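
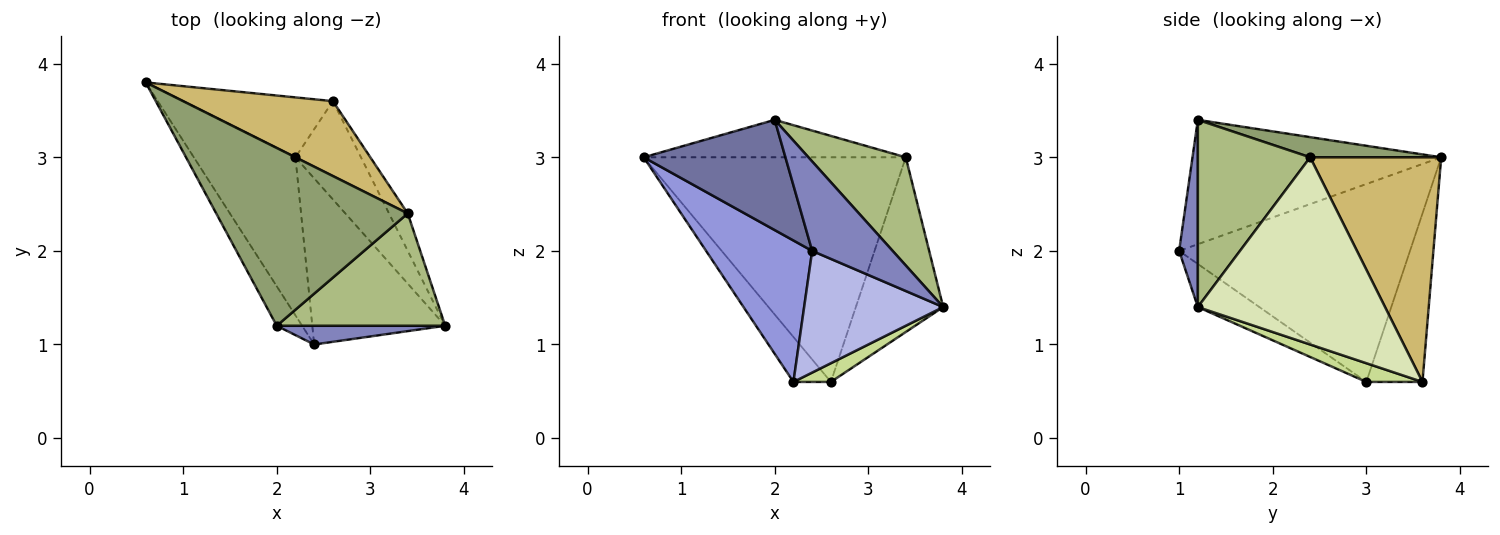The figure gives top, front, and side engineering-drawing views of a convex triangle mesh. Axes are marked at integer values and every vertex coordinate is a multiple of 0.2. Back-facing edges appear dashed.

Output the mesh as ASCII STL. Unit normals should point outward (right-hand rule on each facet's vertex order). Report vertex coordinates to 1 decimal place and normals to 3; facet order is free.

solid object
 facet normal -0.855 -0.488 -0.175
  outer loop
   vertex 2.4 1.0 2.0
   vertex 2.0 1.2 3.4
   vertex 0.6 3.8 3.0
  endloop
 endfacet
 facet normal 0.222 -0.954 0.200
  outer loop
   vertex 2.4 1.0 2.0
   vertex 3.8 1.2 1.4
   vertex 2.0 1.2 3.4
  endloop
 endfacet
 facet normal -0.823 -0.378 -0.423
  outer loop
   vertex 2.2 3.0 0.6
   vertex 2.4 1.0 2.0
   vertex 0.6 3.8 3.0
  endloop
 endfacet
 facet normal -0.253 -0.572 -0.781
  outer loop
   vertex 2.2 3.0 0.6
   vertex 3.8 1.2 1.4
   vertex 2.4 1.0 2.0
  endloop
 endfacet
 facet normal 0.102 0.205 0.973
  outer loop
   vertex 3.4 2.4 3.0
   vertex 0.6 3.8 3.0
   vertex 2.0 1.2 3.4
  endloop
 endfacet
 facet normal 0.625 -0.542 0.562
  outer loop
   vertex 3.4 2.4 3.0
   vertex 2.0 1.2 3.4
   vertex 3.8 1.2 1.4
  endloop
 endfacet
 facet normal 0.270 -0.180 -0.946
  outer loop
   vertex 2.6 3.6 0.6
   vertex 3.8 1.2 1.4
   vertex 2.2 3.0 0.6
  endloop
 endfacet
 facet normal 0.902 0.421 -0.090
  outer loop
   vertex 2.6 3.6 0.6
   vertex 3.4 2.4 3.0
   vertex 3.8 1.2 1.4
  endloop
 endfacet
 facet normal -0.669 0.446 -0.595
  outer loop
   vertex 2.6 3.6 0.6
   vertex 2.2 3.0 0.6
   vertex 0.6 3.8 3.0
  endloop
 endfacet
 facet normal 0.429 0.857 0.286
  outer loop
   vertex 2.6 3.6 0.6
   vertex 0.6 3.8 3.0
   vertex 3.4 2.4 3.0
  endloop
 endfacet
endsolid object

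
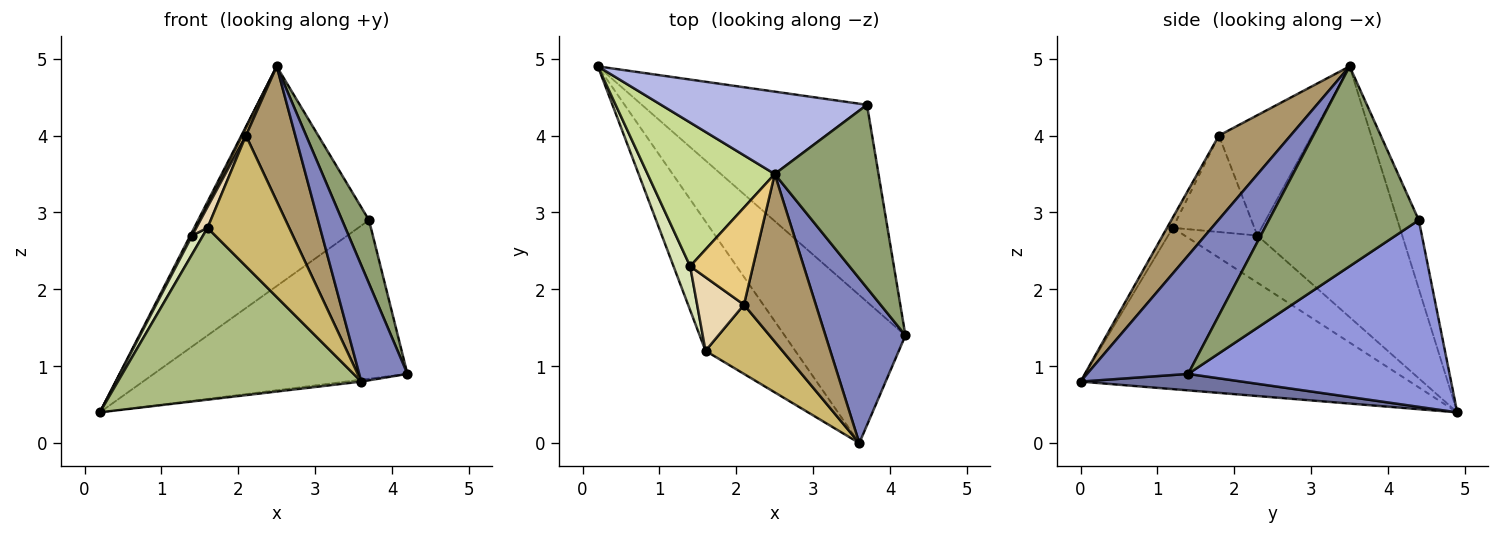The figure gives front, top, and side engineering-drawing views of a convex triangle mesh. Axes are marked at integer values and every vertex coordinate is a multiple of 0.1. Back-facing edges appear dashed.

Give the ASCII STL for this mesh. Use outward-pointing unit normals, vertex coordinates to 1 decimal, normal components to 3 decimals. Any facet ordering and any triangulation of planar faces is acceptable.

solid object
 facet normal 0.135 0.013 -0.991
  outer loop
   vertex 3.6 0.0 0.8
   vertex 0.2 4.9 0.4
   vertex 4.2 1.4 0.9
  endloop
 endfacet
 facet normal 0.771 -0.367 0.520
  outer loop
   vertex 2.5 3.5 4.9
   vertex 3.6 0.0 0.8
   vertex 4.2 1.4 0.9
  endloop
 endfacet
 facet normal 0.543 0.527 -0.654
  outer loop
   vertex 3.7 4.4 2.9
   vertex 4.2 1.4 0.9
   vertex 0.2 4.9 0.4
  endloop
 endfacet
 facet normal -0.116 0.930 0.349
  outer loop
   vertex 3.7 4.4 2.9
   vertex 0.2 4.9 0.4
   vertex 2.5 3.5 4.9
  endloop
 endfacet
 facet normal 0.876 -0.157 0.455
  outer loop
   vertex 3.7 4.4 2.9
   vertex 2.5 3.5 4.9
   vertex 4.2 1.4 0.9
  endloop
 endfacet
 facet normal -0.734 -0.543 -0.408
  outer loop
   vertex 1.6 1.2 2.8
   vertex 0.2 4.9 0.4
   vertex 3.6 0.0 0.8
  endloop
 endfacet
 facet normal -0.892 -0.012 0.452
  outer loop
   vertex 1.4 2.3 2.7
   vertex 2.5 3.5 4.9
   vertex 0.2 4.9 0.4
  endloop
 endfacet
 facet normal -0.934 -0.140 0.329
  outer loop
   vertex 1.4 2.3 2.7
   vertex 0.2 4.9 0.4
   vertex 1.6 1.2 2.8
  endloop
 endfacet
 facet normal 0.673 -0.463 0.576
  outer loop
   vertex 2.1 1.8 4.0
   vertex 3.6 0.0 0.8
   vertex 2.5 3.5 4.9
  endloop
 endfacet
 facet normal -0.062 -0.882 0.467
  outer loop
   vertex 2.1 1.8 4.0
   vertex 1.6 1.2 2.8
   vertex 3.6 0.0 0.8
  endloop
 endfacet
 facet normal -0.886 -0.037 0.463
  outer loop
   vertex 2.1 1.8 4.0
   vertex 2.5 3.5 4.9
   vertex 1.4 2.3 2.7
  endloop
 endfacet
 facet normal -0.893 -0.123 0.433
  outer loop
   vertex 2.1 1.8 4.0
   vertex 1.4 2.3 2.7
   vertex 1.6 1.2 2.8
  endloop
 endfacet
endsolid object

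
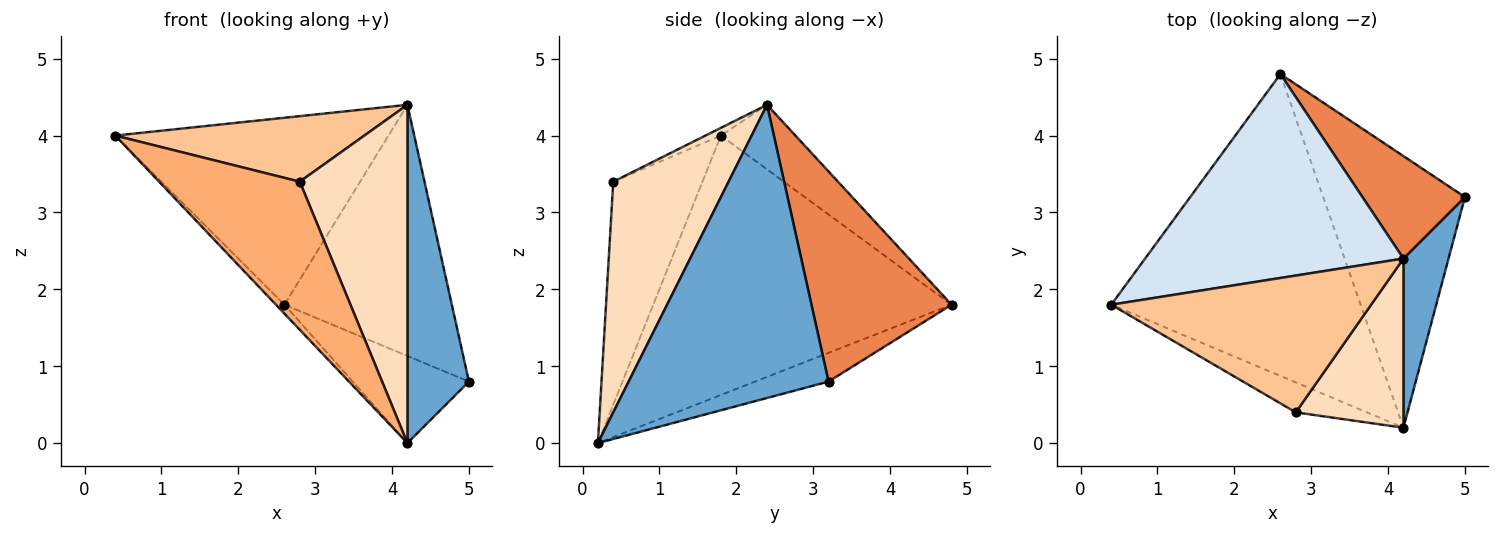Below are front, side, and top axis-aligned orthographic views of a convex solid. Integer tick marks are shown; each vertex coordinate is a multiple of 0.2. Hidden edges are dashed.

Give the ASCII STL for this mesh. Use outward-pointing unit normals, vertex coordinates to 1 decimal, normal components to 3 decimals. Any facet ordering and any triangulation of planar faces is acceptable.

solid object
 facet normal 0.946 -0.291 0.145
  outer loop
   vertex 4.2 2.4 4.4
   vertex 4.2 0.2 0.0
   vertex 5.0 3.2 0.8
  endloop
 endfacet
 facet normal -0.721 0.020 -0.693
  outer loop
   vertex 2.6 4.8 1.8
   vertex 4.2 0.2 0.0
   vertex 0.4 1.8 4.0
  endloop
 endfacet
 facet normal -0.190 0.300 -0.935
  outer loop
   vertex 2.6 4.8 1.8
   vertex 5.0 3.2 0.8
   vertex 4.2 0.2 0.0
  endloop
 endfacet
 facet normal -0.181 0.665 0.725
  outer loop
   vertex 2.6 4.8 1.8
   vertex 0.4 1.8 4.0
   vertex 4.2 2.4 4.4
  endloop
 endfacet
 facet normal 0.612 0.732 0.299
  outer loop
   vertex 2.6 4.8 1.8
   vertex 4.2 2.4 4.4
   vertex 5.0 3.2 0.8
  endloop
 endfacet
 facet normal -0.528 -0.833 -0.168
  outer loop
   vertex 2.8 0.4 3.4
   vertex 0.4 1.8 4.0
   vertex 4.2 0.2 0.0
  endloop
 endfacet
 facet normal -0.027 -0.432 0.901
  outer loop
   vertex 2.8 0.4 3.4
   vertex 4.2 2.4 4.4
   vertex 0.4 1.8 4.0
  endloop
 endfacet
 facet normal 0.692 -0.646 0.323
  outer loop
   vertex 2.8 0.4 3.4
   vertex 4.2 0.2 0.0
   vertex 4.2 2.4 4.4
  endloop
 endfacet
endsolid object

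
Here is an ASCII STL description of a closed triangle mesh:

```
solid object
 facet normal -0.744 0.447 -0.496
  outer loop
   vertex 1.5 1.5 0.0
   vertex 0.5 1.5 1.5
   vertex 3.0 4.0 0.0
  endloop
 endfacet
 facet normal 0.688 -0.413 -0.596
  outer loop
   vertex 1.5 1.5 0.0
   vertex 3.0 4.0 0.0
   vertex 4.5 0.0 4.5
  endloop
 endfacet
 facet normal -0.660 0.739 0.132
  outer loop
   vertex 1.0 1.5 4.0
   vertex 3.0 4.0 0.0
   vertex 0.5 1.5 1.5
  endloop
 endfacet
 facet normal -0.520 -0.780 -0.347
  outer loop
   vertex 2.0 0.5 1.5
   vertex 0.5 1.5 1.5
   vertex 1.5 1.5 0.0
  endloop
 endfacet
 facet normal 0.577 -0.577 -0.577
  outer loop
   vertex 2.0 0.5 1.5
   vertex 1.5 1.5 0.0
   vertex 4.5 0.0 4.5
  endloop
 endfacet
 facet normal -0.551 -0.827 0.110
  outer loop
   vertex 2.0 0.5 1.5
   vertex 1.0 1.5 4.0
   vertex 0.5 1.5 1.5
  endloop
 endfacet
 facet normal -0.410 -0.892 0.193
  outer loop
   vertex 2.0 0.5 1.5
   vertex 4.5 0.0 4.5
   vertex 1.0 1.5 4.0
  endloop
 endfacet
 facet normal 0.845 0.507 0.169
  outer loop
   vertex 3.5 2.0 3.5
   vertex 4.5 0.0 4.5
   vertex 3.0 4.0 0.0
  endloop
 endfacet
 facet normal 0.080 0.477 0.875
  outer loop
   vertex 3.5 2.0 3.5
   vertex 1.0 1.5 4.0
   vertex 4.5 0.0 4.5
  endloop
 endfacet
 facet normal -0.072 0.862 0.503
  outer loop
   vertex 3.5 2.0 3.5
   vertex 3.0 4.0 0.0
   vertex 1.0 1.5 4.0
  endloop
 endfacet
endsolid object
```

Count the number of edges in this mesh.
15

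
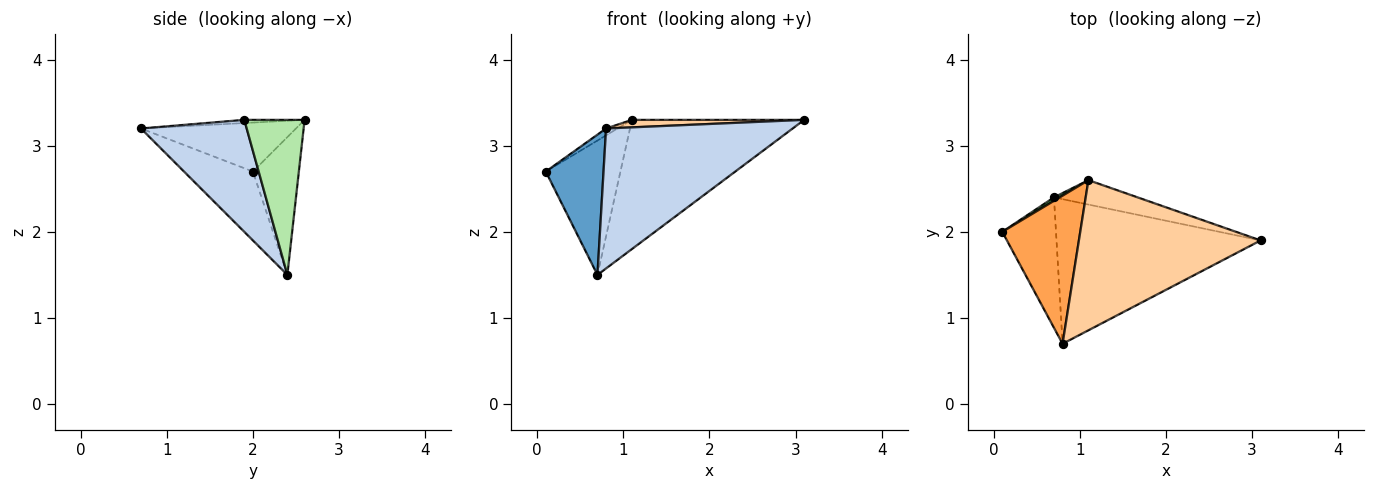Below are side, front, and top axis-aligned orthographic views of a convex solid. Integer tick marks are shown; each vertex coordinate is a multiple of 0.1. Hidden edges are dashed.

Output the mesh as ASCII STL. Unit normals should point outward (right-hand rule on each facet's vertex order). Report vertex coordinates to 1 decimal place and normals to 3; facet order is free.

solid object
 facet normal -0.658 -0.552 -0.513
  outer loop
   vertex 0.7 2.4 1.5
   vertex 0.8 0.7 3.2
   vertex 0.1 2.0 2.7
  endloop
 endfacet
 facet normal 0.367 -0.647 -0.669
  outer loop
   vertex 0.7 2.4 1.5
   vertex 3.1 1.9 3.3
   vertex 0.8 0.7 3.2
  endloop
 endfacet
 facet normal -0.531 0.039 0.846
  outer loop
   vertex 1.1 2.6 3.3
   vertex 0.1 2.0 2.7
   vertex 0.8 0.7 3.2
  endloop
 endfacet
 facet normal -0.017 -0.050 0.999
  outer loop
   vertex 1.1 2.6 3.3
   vertex 0.8 0.7 3.2
   vertex 3.1 1.9 3.3
  endloop
 endfacet
 facet normal -0.524 0.851 0.022
  outer loop
   vertex 1.1 2.6 3.3
   vertex 0.7 2.4 1.5
   vertex 0.1 2.0 2.7
  endloop
 endfacet
 facet normal 0.325 0.929 -0.176
  outer loop
   vertex 1.1 2.6 3.3
   vertex 3.1 1.9 3.3
   vertex 0.7 2.4 1.5
  endloop
 endfacet
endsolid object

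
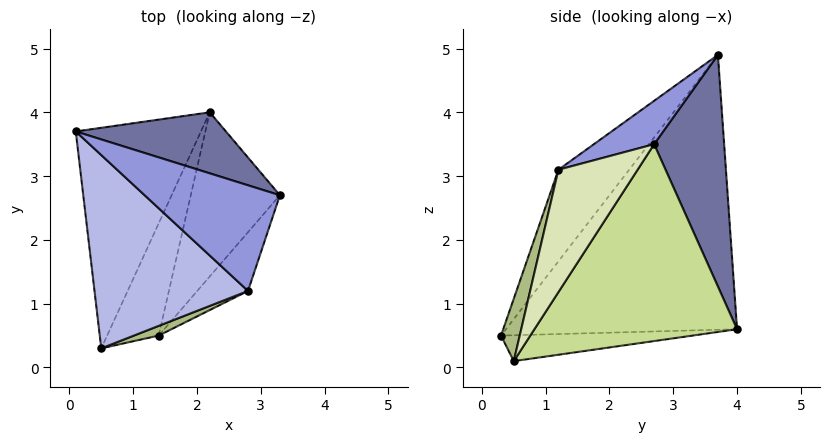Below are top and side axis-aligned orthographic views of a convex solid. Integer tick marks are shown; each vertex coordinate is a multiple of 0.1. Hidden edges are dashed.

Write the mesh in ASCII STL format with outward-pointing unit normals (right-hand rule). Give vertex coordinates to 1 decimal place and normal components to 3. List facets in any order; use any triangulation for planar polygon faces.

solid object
 facet normal 0.387 0.887 0.251
  outer loop
   vertex 2.2 4.0 0.6
   vertex 0.1 3.7 4.9
   vertex 3.3 2.7 3.5
  endloop
 endfacet
 facet normal -0.836 0.395 -0.381
  outer loop
   vertex 2.2 4.0 0.6
   vertex 0.5 0.3 0.5
   vertex 0.1 3.7 4.9
  endloop
 endfacet
 facet normal 0.288 -0.335 0.897
  outer loop
   vertex 2.8 1.2 3.1
   vertex 3.3 2.7 3.5
   vertex 0.1 3.7 4.9
  endloop
 endfacet
 facet normal -0.333 -0.761 0.558
  outer loop
   vertex 2.8 1.2 3.1
   vertex 0.1 3.7 4.9
   vertex 0.5 0.3 0.5
  endloop
 endfacet
 facet normal -0.437 0.224 -0.871
  outer loop
   vertex 1.4 0.5 0.1
   vertex 0.5 0.3 0.5
   vertex 2.2 4.0 0.6
  endloop
 endfacet
 facet normal 0.259 -0.960 0.103
  outer loop
   vertex 1.4 0.5 0.1
   vertex 2.8 1.2 3.1
   vertex 0.5 0.3 0.5
  endloop
 endfacet
 facet normal 0.901 -0.148 -0.408
  outer loop
   vertex 1.4 0.5 0.1
   vertex 2.2 4.0 0.6
   vertex 3.3 2.7 3.5
  endloop
 endfacet
 facet normal 0.905 -0.202 -0.375
  outer loop
   vertex 1.4 0.5 0.1
   vertex 3.3 2.7 3.5
   vertex 2.8 1.2 3.1
  endloop
 endfacet
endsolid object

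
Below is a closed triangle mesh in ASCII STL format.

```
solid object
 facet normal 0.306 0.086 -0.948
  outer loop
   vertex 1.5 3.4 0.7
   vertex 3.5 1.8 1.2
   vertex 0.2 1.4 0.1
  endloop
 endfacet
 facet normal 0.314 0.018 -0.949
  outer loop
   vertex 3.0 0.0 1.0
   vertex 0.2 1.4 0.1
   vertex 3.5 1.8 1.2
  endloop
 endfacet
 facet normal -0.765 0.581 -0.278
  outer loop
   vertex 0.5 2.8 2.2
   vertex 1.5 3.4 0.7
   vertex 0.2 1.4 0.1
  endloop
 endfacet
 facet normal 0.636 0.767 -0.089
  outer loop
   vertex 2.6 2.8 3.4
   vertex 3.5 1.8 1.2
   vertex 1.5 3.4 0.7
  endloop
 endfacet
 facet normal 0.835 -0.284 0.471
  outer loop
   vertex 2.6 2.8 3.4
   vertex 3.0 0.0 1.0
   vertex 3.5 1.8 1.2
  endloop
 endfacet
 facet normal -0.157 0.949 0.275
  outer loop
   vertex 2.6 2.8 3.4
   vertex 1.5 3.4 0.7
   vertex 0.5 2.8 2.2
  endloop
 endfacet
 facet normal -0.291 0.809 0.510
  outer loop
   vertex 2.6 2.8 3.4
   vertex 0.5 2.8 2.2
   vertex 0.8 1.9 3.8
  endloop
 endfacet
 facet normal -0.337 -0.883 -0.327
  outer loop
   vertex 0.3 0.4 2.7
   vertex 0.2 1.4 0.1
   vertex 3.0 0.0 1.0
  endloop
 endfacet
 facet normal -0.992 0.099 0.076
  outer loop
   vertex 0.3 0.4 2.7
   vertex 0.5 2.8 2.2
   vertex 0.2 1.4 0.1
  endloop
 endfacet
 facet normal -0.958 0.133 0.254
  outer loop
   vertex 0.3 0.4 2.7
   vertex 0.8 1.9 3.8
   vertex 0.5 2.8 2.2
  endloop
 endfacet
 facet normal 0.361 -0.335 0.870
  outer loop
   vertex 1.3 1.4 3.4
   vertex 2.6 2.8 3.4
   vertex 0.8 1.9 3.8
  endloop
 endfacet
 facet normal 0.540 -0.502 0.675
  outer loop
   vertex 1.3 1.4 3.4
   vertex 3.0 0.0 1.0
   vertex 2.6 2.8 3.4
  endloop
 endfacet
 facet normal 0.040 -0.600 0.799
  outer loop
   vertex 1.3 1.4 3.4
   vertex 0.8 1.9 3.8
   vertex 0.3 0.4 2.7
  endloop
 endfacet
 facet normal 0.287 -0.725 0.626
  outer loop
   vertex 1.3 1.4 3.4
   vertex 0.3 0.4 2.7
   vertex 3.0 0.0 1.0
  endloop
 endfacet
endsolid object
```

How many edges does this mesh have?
21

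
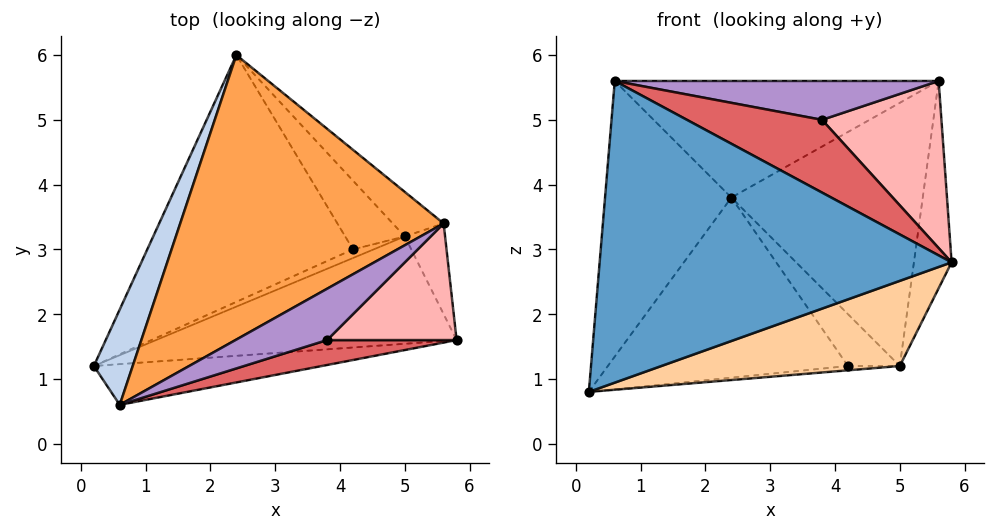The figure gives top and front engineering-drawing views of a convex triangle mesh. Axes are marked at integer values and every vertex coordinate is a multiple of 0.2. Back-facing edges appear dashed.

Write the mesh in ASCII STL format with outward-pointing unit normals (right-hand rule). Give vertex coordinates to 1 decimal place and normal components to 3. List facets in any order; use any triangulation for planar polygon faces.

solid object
 facet normal 0.118 -0.984 -0.133
  outer loop
   vertex 0.6 0.6 5.6
   vertex 0.2 1.2 0.8
   vertex 5.8 1.6 2.8
  endloop
 endfacet
 facet normal -0.929 0.350 0.121
  outer loop
   vertex 0.6 0.6 5.6
   vertex 2.4 6.0 3.8
   vertex 0.2 1.2 0.8
  endloop
 endfacet
 facet normal -0.208 0.371 0.905
  outer loop
   vertex 5.6 3.4 5.6
   vertex 2.4 6.0 3.8
   vertex 0.6 0.6 5.6
  endloop
 endfacet
 facet normal 0.308 -0.591 -0.745
  outer loop
   vertex 5.0 3.2 1.2
   vertex 5.8 1.6 2.8
   vertex 0.2 1.2 0.8
  endloop
 endfacet
 facet normal 0.935 0.325 -0.142
  outer loop
   vertex 5.0 3.2 1.2
   vertex 5.6 3.4 5.6
   vertex 5.8 1.6 2.8
  endloop
 endfacet
 facet normal 0.667 0.735 -0.124
  outer loop
   vertex 5.0 3.2 1.2
   vertex 2.4 6.0 3.8
   vertex 5.6 3.4 5.6
  endloop
 endfacet
 facet normal 0.336 -0.891 0.305
  outer loop
   vertex 3.8 1.6 5.0
   vertex 0.6 0.6 5.6
   vertex 5.8 1.6 2.8
  endloop
 endfacet
 facet normal 0.533 -0.694 0.484
  outer loop
   vertex 3.8 1.6 5.0
   vertex 5.8 1.6 2.8
   vertex 5.6 3.4 5.6
  endloop
 endfacet
 facet normal 0.320 -0.572 0.755
  outer loop
   vertex 3.8 1.6 5.0
   vertex 5.6 3.4 5.6
   vertex 0.6 0.6 5.6
  endloop
 endfacet
 facet normal -0.181 0.580 -0.794
  outer loop
   vertex 4.2 3.0 1.2
   vertex 0.2 1.2 0.8
   vertex 2.4 6.0 3.8
  endloop
 endfacet
 facet normal -0.111 0.444 -0.889
  outer loop
   vertex 4.2 3.0 1.2
   vertex 5.0 3.2 1.2
   vertex 0.2 1.2 0.8
  endloop
 endfacet
 facet normal -0.149 0.595 -0.790
  outer loop
   vertex 4.2 3.0 1.2
   vertex 2.4 6.0 3.8
   vertex 5.0 3.2 1.2
  endloop
 endfacet
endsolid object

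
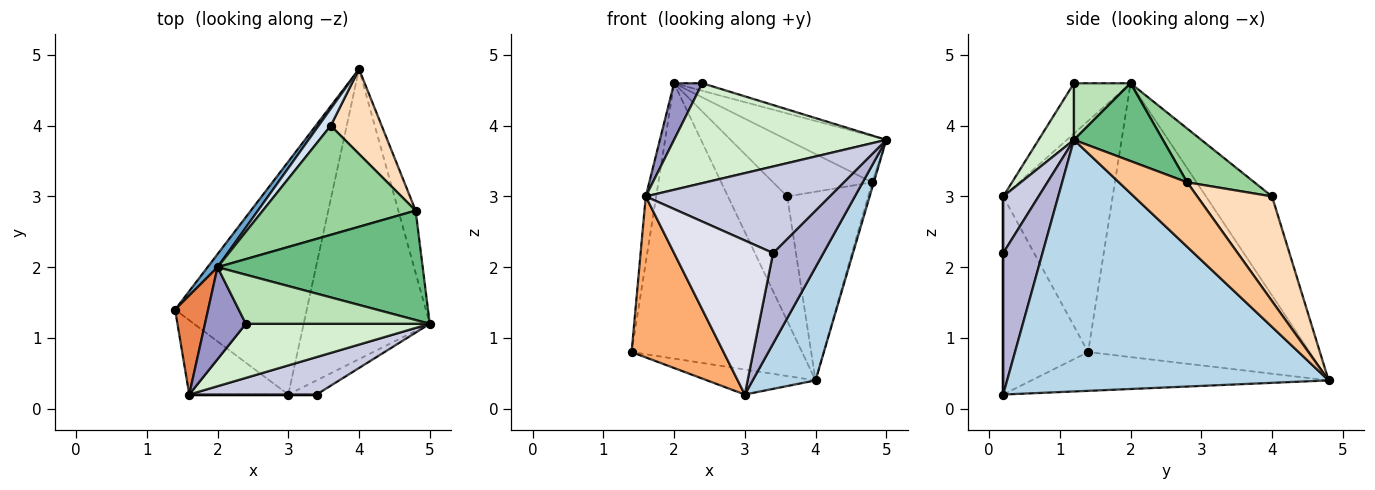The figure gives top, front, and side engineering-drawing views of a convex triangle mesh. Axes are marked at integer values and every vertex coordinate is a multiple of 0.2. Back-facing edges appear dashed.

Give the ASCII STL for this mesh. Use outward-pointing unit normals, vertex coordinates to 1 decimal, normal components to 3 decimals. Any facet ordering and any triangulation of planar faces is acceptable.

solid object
 facet normal -0.792 0.609 0.029
  outer loop
   vertex 2.0 2.0 4.6
   vertex 4.0 4.8 0.4
   vertex 1.4 1.4 0.8
  endloop
 endfacet
 facet normal -0.281 0.103 -0.954
  outer loop
   vertex 3.0 0.2 0.2
   vertex 1.4 1.4 0.8
   vertex 4.0 4.8 0.4
  endloop
 endfacet
 facet normal 0.881 -0.172 -0.441
  outer loop
   vertex 3.0 0.2 0.2
   vertex 4.0 4.8 0.4
   vertex 5.0 1.2 3.8
  endloop
 endfacet
 facet normal -0.741 0.665 0.091
  outer loop
   vertex 3.6 4.0 3.0
   vertex 4.0 4.8 0.4
   vertex 2.0 2.0 4.6
  endloop
 endfacet
 facet normal -0.986 0.094 0.141
  outer loop
   vertex 1.6 0.2 3.0
   vertex 2.0 2.0 4.6
   vertex 1.4 1.4 0.8
  endloop
 endfacet
 facet normal -0.642 -0.696 -0.321
  outer loop
   vertex 1.6 0.2 3.0
   vertex 1.4 1.4 0.8
   vertex 3.0 0.2 0.2
  endloop
 endfacet
 facet normal 0.966 0.024 -0.259
  outer loop
   vertex 4.8 2.8 3.2
   vertex 5.0 1.2 3.8
   vertex 4.0 4.8 0.4
  endloop
 endfacet
 facet normal 0.645 0.697 0.314
  outer loop
   vertex 4.8 2.8 3.2
   vertex 4.0 4.8 0.4
   vertex 3.6 4.0 3.0
  endloop
 endfacet
 facet normal 0.330 0.367 0.870
  outer loop
   vertex 4.8 2.8 3.2
   vertex 2.0 2.0 4.6
   vertex 5.0 1.2 3.8
  endloop
 endfacet
 facet normal 0.298 0.439 0.847
  outer loop
   vertex 4.8 2.8 3.2
   vertex 3.6 4.0 3.0
   vertex 2.0 2.0 4.6
  endloop
 endfacet
 facet normal 0.291 0.145 0.946
  outer loop
   vertex 2.4 1.2 4.6
   vertex 5.0 1.2 3.8
   vertex 2.0 2.0 4.6
  endloop
 endfacet
 facet normal 0.145 -0.870 0.471
  outer loop
   vertex 2.4 1.2 4.6
   vertex 1.6 0.2 3.0
   vertex 5.0 1.2 3.8
  endloop
 endfacet
 facet normal -0.724 -0.362 0.588
  outer loop
   vertex 2.4 1.2 4.6
   vertex 2.0 2.0 4.6
   vertex 1.6 0.2 3.0
  endloop
 endfacet
 facet normal 0.611 -0.782 -0.122
  outer loop
   vertex 3.4 0.2 2.2
   vertex 3.0 0.2 0.2
   vertex 5.0 1.2 3.8
  endloop
 endfacet
 facet normal 0.174 -0.904 0.391
  outer loop
   vertex 3.4 0.2 2.2
   vertex 5.0 1.2 3.8
   vertex 1.6 0.2 3.0
  endloop
 endfacet
 facet normal 0.000 -1.000 0.000
  outer loop
   vertex 3.4 0.2 2.2
   vertex 1.6 0.2 3.0
   vertex 3.0 0.2 0.2
  endloop
 endfacet
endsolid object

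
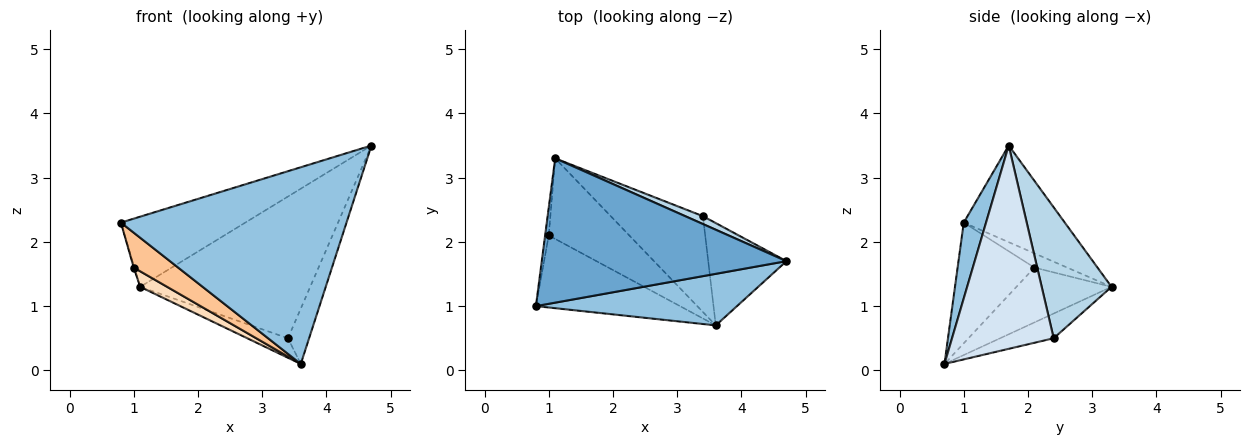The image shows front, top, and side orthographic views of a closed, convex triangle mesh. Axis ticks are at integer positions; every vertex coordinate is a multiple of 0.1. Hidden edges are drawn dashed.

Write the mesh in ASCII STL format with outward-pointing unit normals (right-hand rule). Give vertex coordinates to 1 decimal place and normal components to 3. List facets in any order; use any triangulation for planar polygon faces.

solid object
 facet normal -0.335 0.412 0.847
  outer loop
   vertex 1.1 3.3 1.3
   vertex 0.8 1.0 2.3
   vertex 4.7 1.7 3.5
  endloop
 endfacet
 facet normal 0.095 -0.963 0.252
  outer loop
   vertex 3.6 0.7 0.1
   vertex 4.7 1.7 3.5
   vertex 0.8 1.0 2.3
  endloop
 endfacet
 facet normal 0.379 0.924 0.051
  outer loop
   vertex 3.4 2.4 0.5
   vertex 1.1 3.3 1.3
   vertex 4.7 1.7 3.5
  endloop
 endfacet
 facet normal 0.916 0.191 -0.353
  outer loop
   vertex 3.4 2.4 0.5
   vertex 4.7 1.7 3.5
   vertex 3.6 0.7 0.1
  endloop
 endfacet
 facet normal -0.254 0.193 -0.948
  outer loop
   vertex 3.4 2.4 0.5
   vertex 3.6 0.7 0.1
   vertex 1.1 3.3 1.3
  endloop
 endfacet
 facet normal -0.969 0.019 -0.247
  outer loop
   vertex 1.0 2.1 1.6
   vertex 0.8 1.0 2.3
   vertex 1.1 3.3 1.3
  endloop
 endfacet
 facet normal -0.602 -0.348 -0.719
  outer loop
   vertex 1.0 2.1 1.6
   vertex 3.6 0.7 0.1
   vertex 0.8 1.0 2.3
  endloop
 endfacet
 facet normal -0.556 -0.158 -0.816
  outer loop
   vertex 1.0 2.1 1.6
   vertex 1.1 3.3 1.3
   vertex 3.6 0.7 0.1
  endloop
 endfacet
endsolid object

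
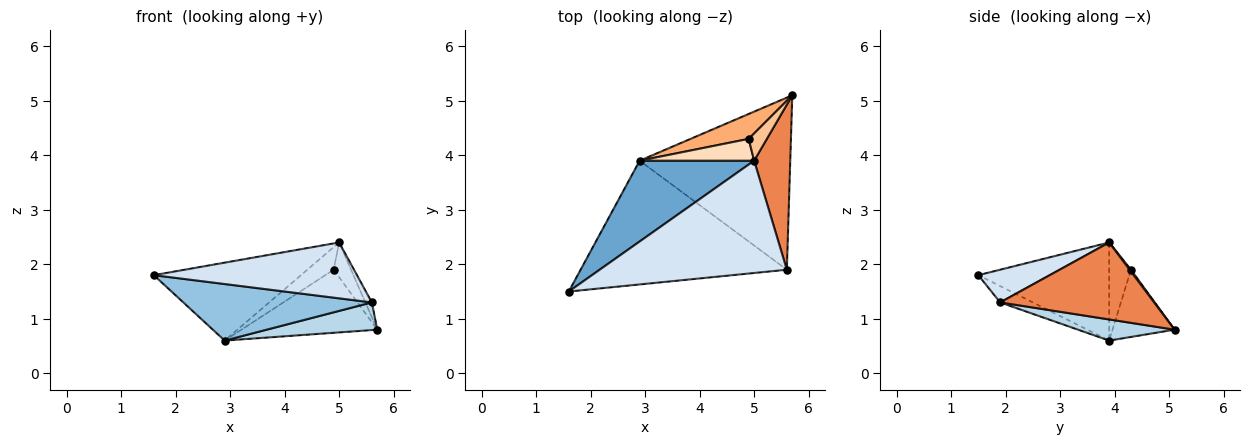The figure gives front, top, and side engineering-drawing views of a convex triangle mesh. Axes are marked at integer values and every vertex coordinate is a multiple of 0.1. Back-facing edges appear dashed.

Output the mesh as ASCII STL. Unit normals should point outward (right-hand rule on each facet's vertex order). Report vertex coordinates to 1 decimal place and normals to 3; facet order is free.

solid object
 facet normal -0.525 0.591 0.613
  outer loop
   vertex 5.0 3.9 2.4
   vertex 2.9 3.9 0.6
   vertex 1.6 1.5 1.8
  endloop
 endfacet
 facet normal -0.072 -0.415 -0.907
  outer loop
   vertex 5.6 1.9 1.3
   vertex 1.6 1.5 1.8
   vertex 2.9 3.9 0.6
  endloop
 endfacet
 facet normal 0.137 -0.157 -0.978
  outer loop
   vertex 5.6 1.9 1.3
   vertex 2.9 3.9 0.6
   vertex 5.7 5.1 0.8
  endloop
 endfacet
 facet normal 0.155 -0.440 0.885
  outer loop
   vertex 5.6 1.9 1.3
   vertex 5.0 3.9 2.4
   vertex 1.6 1.5 1.8
  endloop
 endfacet
 facet normal 0.905 0.038 0.424
  outer loop
   vertex 5.6 1.9 1.3
   vertex 5.7 5.1 0.8
   vertex 5.0 3.9 2.4
  endloop
 endfacet
 facet normal -0.391 0.856 0.338
  outer loop
   vertex 4.9 4.3 1.9
   vertex 5.7 5.1 0.8
   vertex 2.9 3.9 0.6
  endloop
 endfacet
 facet normal 0.062 0.785 0.616
  outer loop
   vertex 4.9 4.3 1.9
   vertex 5.0 3.9 2.4
   vertex 5.7 5.1 0.8
  endloop
 endfacet
 facet normal -0.512 0.618 0.597
  outer loop
   vertex 4.9 4.3 1.9
   vertex 2.9 3.9 0.6
   vertex 5.0 3.9 2.4
  endloop
 endfacet
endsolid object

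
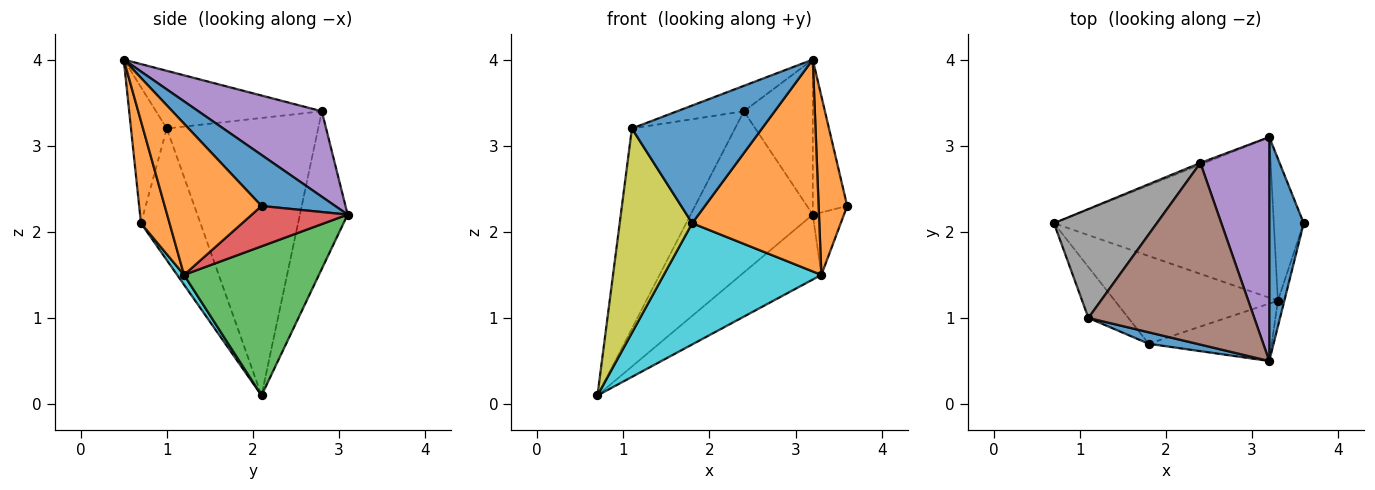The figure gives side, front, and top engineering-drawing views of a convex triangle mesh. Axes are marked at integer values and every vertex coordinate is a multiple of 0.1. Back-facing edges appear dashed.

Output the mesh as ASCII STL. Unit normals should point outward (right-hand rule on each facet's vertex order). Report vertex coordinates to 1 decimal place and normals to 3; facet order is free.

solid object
 facet normal 0.773 0.361 0.522
  outer loop
   vertex 3.2 3.1 2.2
   vertex 3.2 0.5 4.0
   vertex 3.6 2.1 2.3
  endloop
 endfacet
 facet normal 0.958 -0.283 -0.041
  outer loop
   vertex 3.3 1.2 1.5
   vertex 3.6 2.1 2.3
   vertex 3.2 0.5 4.0
  endloop
 endfacet
 facet normal 0.532 0.317 -0.785
  outer loop
   vertex 3.3 1.2 1.5
   vertex 0.7 2.1 0.1
   vertex 3.2 3.1 2.2
  endloop
 endfacet
 facet normal 0.777 0.253 -0.576
  outer loop
   vertex 3.3 1.2 1.5
   vertex 3.2 3.1 2.2
   vertex 3.6 2.1 2.3
  endloop
 endfacet
 facet normal 0.714 0.399 0.576
  outer loop
   vertex 2.4 2.8 3.4
   vertex 3.2 0.5 4.0
   vertex 3.2 3.1 2.2
  endloop
 endfacet
 facet normal -0.326 0.131 0.936
  outer loop
   vertex 2.4 2.8 3.4
   vertex 1.1 1.0 3.2
   vertex 3.2 0.5 4.0
  endloop
 endfacet
 facet normal -0.364 0.931 -0.010
  outer loop
   vertex 2.4 2.8 3.4
   vertex 3.2 3.1 2.2
   vertex 0.7 2.1 0.1
  endloop
 endfacet
 facet normal -0.790 0.538 0.293
  outer loop
   vertex 2.4 2.8 3.4
   vertex 0.7 2.1 0.1
   vertex 1.1 1.0 3.2
  endloop
 endfacet
 facet normal -0.623 -0.759 -0.189
  outer loop
   vertex 1.8 0.7 2.1
   vertex 1.1 1.0 3.2
   vertex 0.7 2.1 0.1
  endloop
 endfacet
 facet normal 0.035 -0.809 -0.586
  outer loop
   vertex 1.8 0.7 2.1
   vertex 0.7 2.1 0.1
   vertex 3.3 1.2 1.5
  endloop
 endfacet
 facet normal -0.264 -0.960 0.094
  outer loop
   vertex 1.8 0.7 2.1
   vertex 3.2 0.5 4.0
   vertex 1.1 1.0 3.2
  endloop
 endfacet
 facet normal 0.212 -0.943 -0.256
  outer loop
   vertex 1.8 0.7 2.1
   vertex 3.3 1.2 1.5
   vertex 3.2 0.5 4.0
  endloop
 endfacet
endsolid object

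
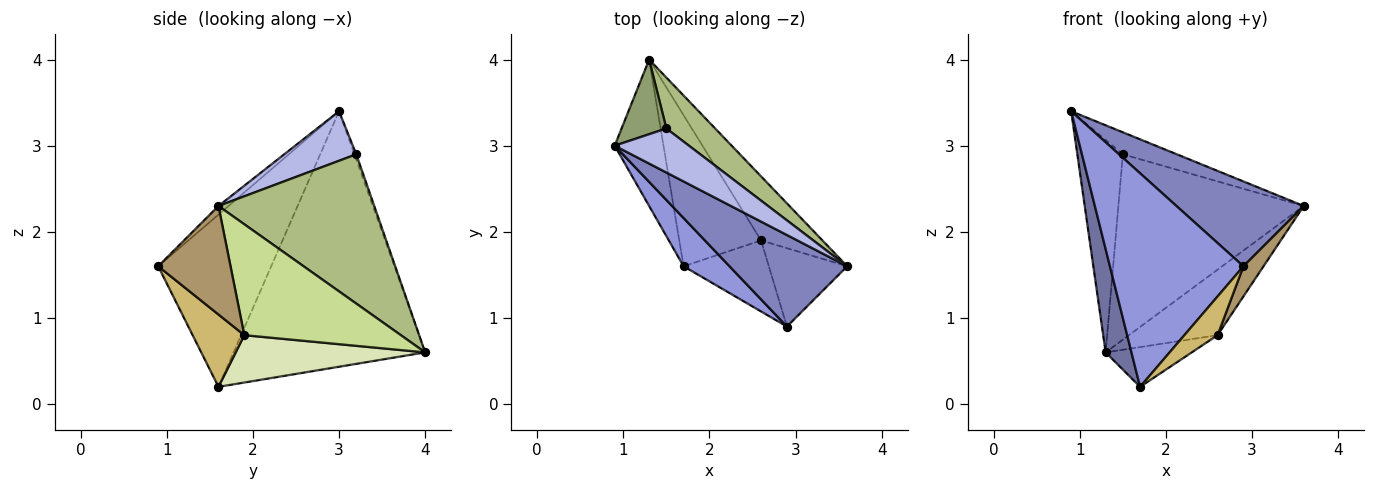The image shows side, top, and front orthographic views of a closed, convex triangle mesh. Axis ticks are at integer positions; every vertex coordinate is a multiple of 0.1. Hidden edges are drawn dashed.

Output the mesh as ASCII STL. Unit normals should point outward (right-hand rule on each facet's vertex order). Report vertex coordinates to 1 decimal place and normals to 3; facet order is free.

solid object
 facet normal -0.974 -0.131 -0.186
  outer loop
   vertex 1.7 1.6 0.2
   vertex 0.9 3.0 3.4
   vertex 1.3 4.0 0.6
  endloop
 endfacet
 facet normal -0.054 -0.679 0.732
  outer loop
   vertex 2.9 0.9 1.6
   vertex 3.6 1.6 2.3
   vertex 0.9 3.0 3.4
  endloop
 endfacet
 facet normal -0.637 -0.752 0.170
  outer loop
   vertex 2.9 0.9 1.6
   vertex 0.9 3.0 3.4
   vertex 1.7 1.6 0.2
  endloop
 endfacet
 facet normal 0.512 0.384 0.768
  outer loop
   vertex 1.5 3.2 2.9
   vertex 0.9 3.0 3.4
   vertex 3.6 1.6 2.3
  endloop
 endfacet
 facet normal -0.038 0.943 0.331
  outer loop
   vertex 1.5 3.2 2.9
   vertex 1.3 4.0 0.6
   vertex 0.9 3.0 3.4
  endloop
 endfacet
 facet normal 0.630 0.749 0.206
  outer loop
   vertex 1.5 3.2 2.9
   vertex 3.6 1.6 2.3
   vertex 1.3 4.0 0.6
  endloop
 endfacet
 facet normal 0.784 0.444 -0.434
  outer loop
   vertex 2.6 1.9 0.8
   vertex 1.3 4.0 0.6
   vertex 3.6 1.6 2.3
  endloop
 endfacet
 facet normal 0.489 0.222 -0.844
  outer loop
   vertex 2.6 1.9 0.8
   vertex 1.7 1.6 0.2
   vertex 1.3 4.0 0.6
  endloop
 endfacet
 facet normal 0.791 -0.220 -0.571
  outer loop
   vertex 2.6 1.9 0.8
   vertex 3.6 1.6 2.3
   vertex 2.9 0.9 1.6
  endloop
 endfacet
 facet normal 0.597 -0.384 -0.704
  outer loop
   vertex 2.6 1.9 0.8
   vertex 2.9 0.9 1.6
   vertex 1.7 1.6 0.2
  endloop
 endfacet
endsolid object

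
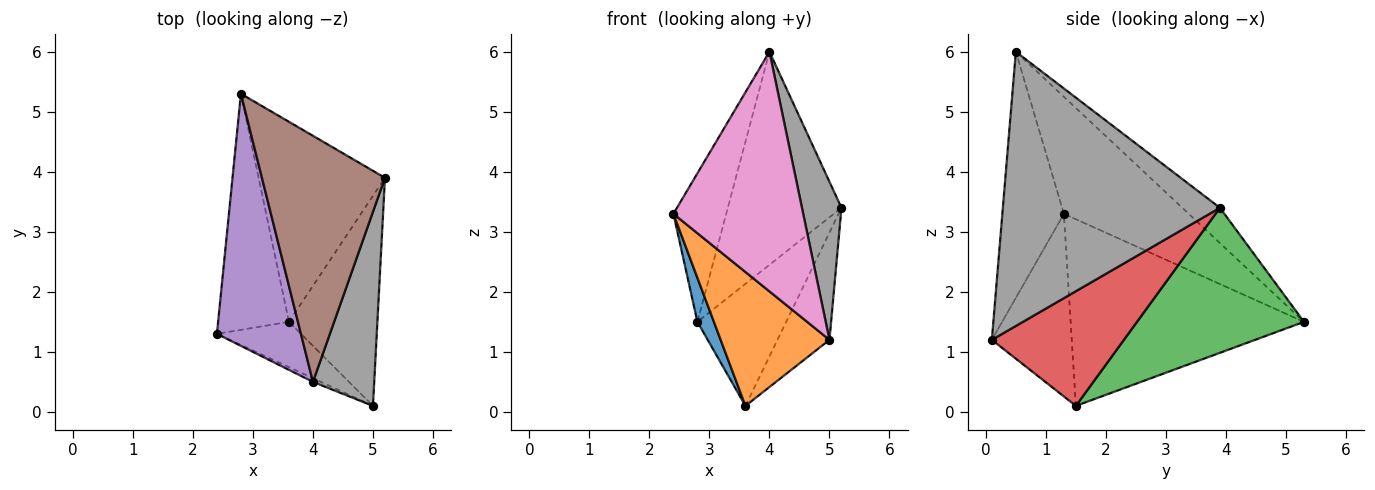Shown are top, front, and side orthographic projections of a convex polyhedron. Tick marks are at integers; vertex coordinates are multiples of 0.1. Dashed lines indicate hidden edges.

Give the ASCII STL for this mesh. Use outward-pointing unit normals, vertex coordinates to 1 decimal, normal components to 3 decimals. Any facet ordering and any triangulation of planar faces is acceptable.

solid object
 facet normal -0.933 -0.066 -0.354
  outer loop
   vertex 3.6 1.5 0.1
   vertex 2.4 1.3 3.3
   vertex 2.8 5.3 1.5
  endloop
 endfacet
 facet normal -0.571 -0.778 -0.263
  outer loop
   vertex 3.6 1.5 0.1
   vertex 5.0 0.1 1.2
   vertex 2.4 1.3 3.3
  endloop
 endfacet
 facet normal 0.700 0.372 -0.610
  outer loop
   vertex 3.6 1.5 0.1
   vertex 2.8 5.3 1.5
   vertex 5.2 3.9 3.4
  endloop
 endfacet
 facet normal 0.756 0.298 -0.583
  outer loop
   vertex 3.6 1.5 0.1
   vertex 5.2 3.9 3.4
   vertex 5.0 0.1 1.2
  endloop
 endfacet
 facet normal -0.768 0.325 0.552
  outer loop
   vertex 4.0 0.5 6.0
   vertex 2.8 5.3 1.5
   vertex 2.4 1.3 3.3
  endloop
 endfacet
 facet normal -0.212 0.640 0.739
  outer loop
   vertex 4.0 0.5 6.0
   vertex 5.2 3.9 3.4
   vertex 2.8 5.3 1.5
  endloop
 endfacet
 facet normal -0.428 -0.904 -0.014
  outer loop
   vertex 4.0 0.5 6.0
   vertex 2.4 1.3 3.3
   vertex 5.0 0.1 1.2
  endloop
 endfacet
 facet normal 0.961 -0.175 0.215
  outer loop
   vertex 4.0 0.5 6.0
   vertex 5.0 0.1 1.2
   vertex 5.2 3.9 3.4
  endloop
 endfacet
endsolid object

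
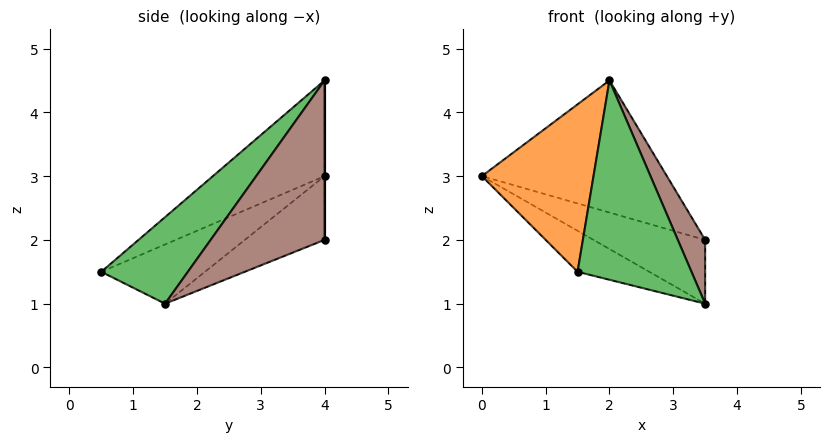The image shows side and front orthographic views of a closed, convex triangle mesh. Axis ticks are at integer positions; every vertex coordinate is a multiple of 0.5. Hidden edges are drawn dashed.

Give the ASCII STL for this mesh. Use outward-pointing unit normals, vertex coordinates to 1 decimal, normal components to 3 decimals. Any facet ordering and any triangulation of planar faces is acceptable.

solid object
 facet normal -0.347 0.240 -0.907
  outer loop
   vertex 1.5 0.5 1.5
   vertex 0.0 4.0 3.0
   vertex 3.5 1.5 1.0
  endloop
 endfacet
 facet normal -0.514 -0.514 0.686
  outer loop
   vertex 2.0 4.0 4.5
   vertex 0.0 4.0 3.0
   vertex 1.5 0.5 1.5
  endloop
 endfacet
 facet normal 0.466 -0.613 0.638
  outer loop
   vertex 2.0 4.0 4.5
   vertex 1.5 0.5 1.5
   vertex 3.5 1.5 1.0
  endloop
 endfacet
 facet normal -0.256 0.359 -0.897
  outer loop
   vertex 3.5 4.0 2.0
   vertex 3.5 1.5 1.0
   vertex 0.0 4.0 3.0
  endloop
 endfacet
 facet normal 0.000 1.000 0.000
  outer loop
   vertex 3.5 4.0 2.0
   vertex 0.0 4.0 3.0
   vertex 2.0 4.0 4.5
  endloop
 endfacet
 facet normal 0.840 -0.202 0.504
  outer loop
   vertex 3.5 4.0 2.0
   vertex 2.0 4.0 4.5
   vertex 3.5 1.5 1.0
  endloop
 endfacet
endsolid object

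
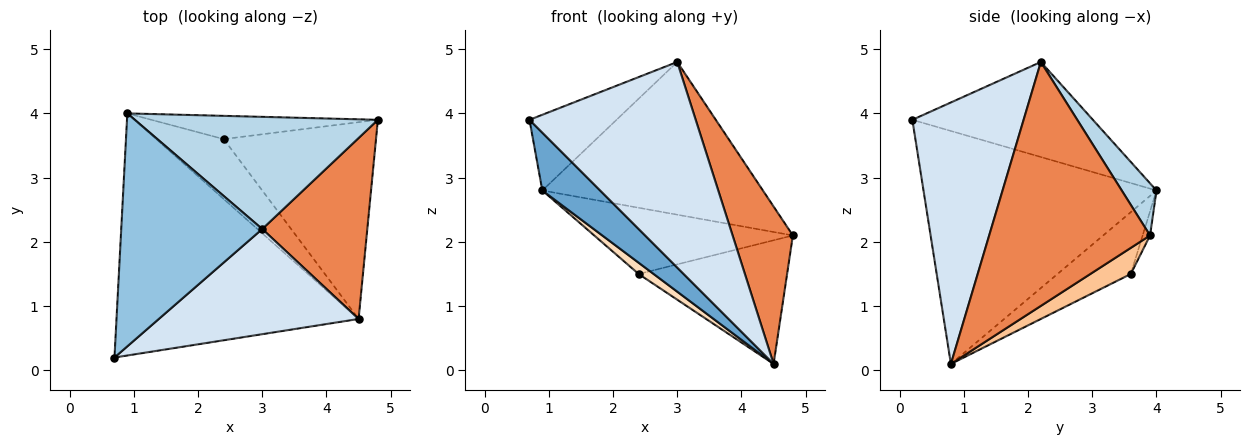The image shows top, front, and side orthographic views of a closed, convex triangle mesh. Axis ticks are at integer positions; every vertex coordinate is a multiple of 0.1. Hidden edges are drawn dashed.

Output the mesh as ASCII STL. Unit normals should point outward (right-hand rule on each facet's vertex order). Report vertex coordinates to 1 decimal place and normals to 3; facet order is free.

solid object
 facet normal -0.683 -0.170 -0.710
  outer loop
   vertex 4.5 0.8 0.1
   vertex 0.7 0.2 3.9
   vertex 0.9 4.0 2.8
  endloop
 endfacet
 facet normal -0.540 0.260 0.801
  outer loop
   vertex 3.0 2.2 4.8
   vertex 0.9 4.0 2.8
   vertex 0.7 0.2 3.9
  endloop
 endfacet
 facet normal 0.126 0.799 0.587
  outer loop
   vertex 3.0 2.2 4.8
   vertex 4.8 3.9 2.1
   vertex 0.9 4.0 2.8
  endloop
 endfacet
 facet normal 0.512 -0.765 0.391
  outer loop
   vertex 3.0 2.2 4.8
   vertex 0.7 0.2 3.9
   vertex 4.5 0.8 0.1
  endloop
 endfacet
 facet normal 0.868 -0.325 0.374
  outer loop
   vertex 3.0 2.2 4.8
   vertex 4.5 0.8 0.1
   vertex 4.8 3.9 2.1
  endloop
 endfacet
 facet normal -0.035 0.943 -0.331
  outer loop
   vertex 2.4 3.6 1.5
   vertex 0.9 4.0 2.8
   vertex 4.8 3.9 2.1
  endloop
 endfacet
 facet normal 0.144 0.527 -0.838
  outer loop
   vertex 2.4 3.6 1.5
   vertex 4.8 3.9 2.1
   vertex 4.5 0.8 0.1
  endloop
 endfacet
 facet normal -0.669 -0.137 -0.730
  outer loop
   vertex 2.4 3.6 1.5
   vertex 4.5 0.8 0.1
   vertex 0.9 4.0 2.8
  endloop
 endfacet
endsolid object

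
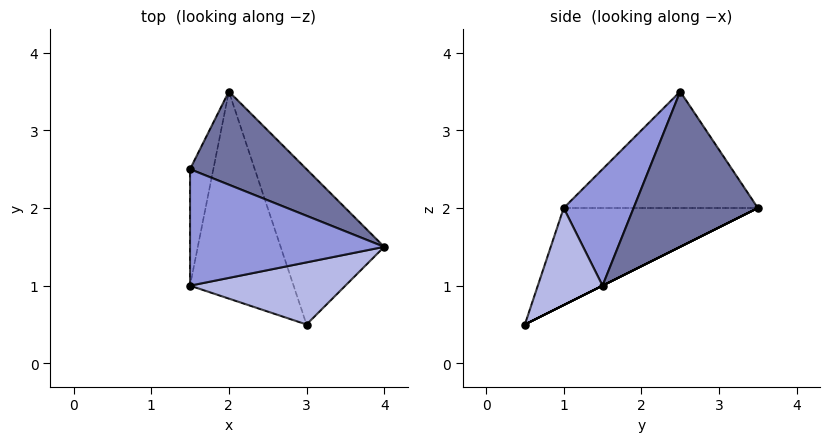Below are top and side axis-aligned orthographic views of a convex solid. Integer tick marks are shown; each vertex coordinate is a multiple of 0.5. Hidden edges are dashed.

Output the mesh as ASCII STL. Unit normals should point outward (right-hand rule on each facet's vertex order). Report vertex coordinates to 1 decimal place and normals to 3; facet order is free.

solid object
 facet normal 0.716 0.447 0.537
  outer loop
   vertex 2.0 3.5 2.0
   vertex 1.5 2.5 3.5
   vertex 4.0 1.5 1.0
  endloop
 endfacet
 facet normal 0.000 0.447 -0.894
  outer loop
   vertex 2.0 3.5 2.0
   vertex 4.0 1.5 1.0
   vertex 3.0 0.5 0.5
  endloop
 endfacet
 facet normal 0.391 -0.651 0.651
  outer loop
   vertex 1.5 1.0 2.0
   vertex 4.0 1.5 1.0
   vertex 1.5 2.5 3.5
  endloop
 endfacet
 facet normal 0.383 -0.690 0.614
  outer loop
   vertex 1.5 1.0 2.0
   vertex 3.0 0.5 0.5
   vertex 4.0 1.5 1.0
  endloop
 endfacet
 facet normal -0.962 0.192 -0.192
  outer loop
   vertex 1.5 1.0 2.0
   vertex 1.5 2.5 3.5
   vertex 2.0 3.5 2.0
  endloop
 endfacet
 facet normal -0.678 0.136 -0.723
  outer loop
   vertex 1.5 1.0 2.0
   vertex 2.0 3.5 2.0
   vertex 3.0 0.5 0.5
  endloop
 endfacet
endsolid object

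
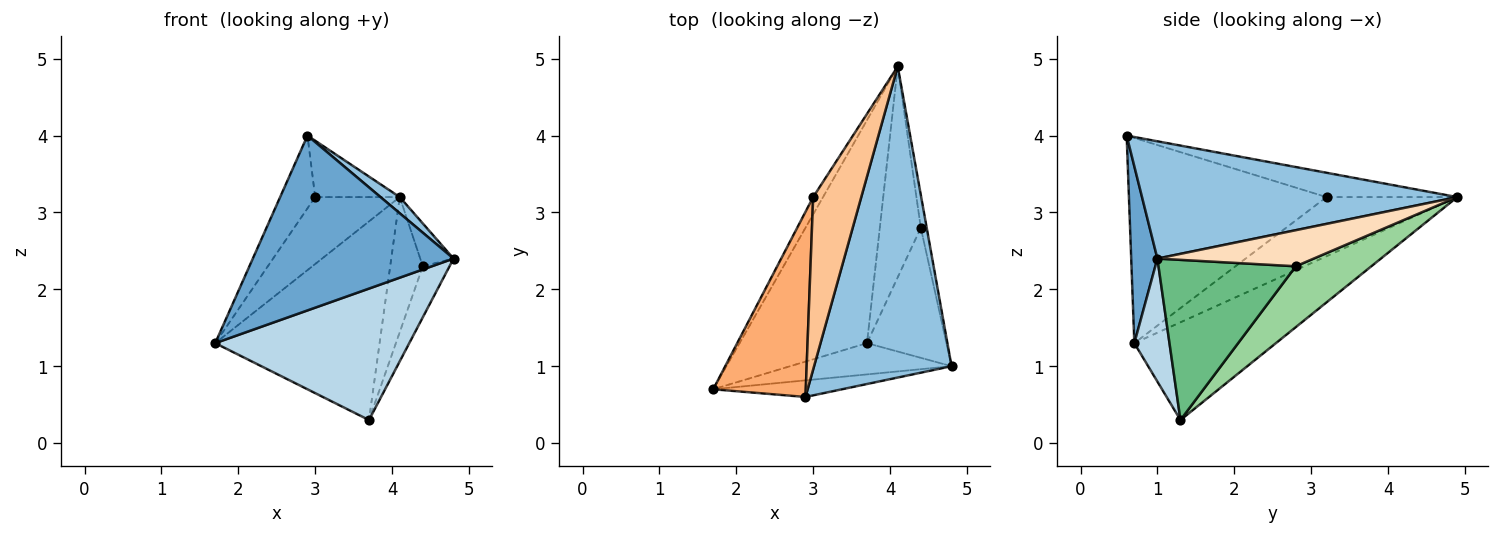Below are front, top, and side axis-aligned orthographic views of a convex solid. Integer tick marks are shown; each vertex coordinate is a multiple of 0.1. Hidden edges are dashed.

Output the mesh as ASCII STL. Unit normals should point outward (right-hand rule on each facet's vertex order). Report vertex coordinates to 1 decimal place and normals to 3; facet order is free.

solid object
 facet normal 0.129 -0.987 -0.094
  outer loop
   vertex 2.9 0.6 4.0
   vertex 1.7 0.7 1.3
   vertex 4.8 1.0 2.4
  endloop
 endfacet
 facet normal 0.648 -0.040 0.760
  outer loop
   vertex 2.9 0.6 4.0
   vertex 4.8 1.0 2.4
   vertex 4.1 4.9 3.2
  endloop
 endfacet
 facet normal 0.174 -0.958 -0.228
  outer loop
   vertex 3.7 1.3 0.3
   vertex 4.8 1.0 2.4
   vertex 1.7 0.7 1.3
  endloop
 endfacet
 facet normal -0.497 0.577 -0.648
  outer loop
   vertex 3.7 1.3 0.3
   vertex 1.7 0.7 1.3
   vertex 4.1 4.9 3.2
  endloop
 endfacet
 facet normal -0.831 0.538 -0.139
  outer loop
   vertex 3.0 3.2 3.2
   vertex 4.1 4.9 3.2
   vertex 1.7 0.7 1.3
  endloop
 endfacet
 facet normal -0.900 0.159 0.406
  outer loop
   vertex 3.0 3.2 3.2
   vertex 1.7 0.7 1.3
   vertex 2.9 0.6 4.0
  endloop
 endfacet
 facet normal -0.433 0.280 0.857
  outer loop
   vertex 3.0 3.2 3.2
   vertex 2.9 0.6 4.0
   vertex 4.1 4.9 3.2
  endloop
 endfacet
 facet normal 0.966 0.206 -0.158
  outer loop
   vertex 4.4 2.8 2.3
   vertex 4.1 4.9 3.2
   vertex 4.8 1.0 2.4
  endloop
 endfacet
 facet normal 0.883 0.172 -0.438
  outer loop
   vertex 4.4 2.8 2.3
   vertex 4.8 1.0 2.4
   vertex 3.7 1.3 0.3
  endloop
 endfacet
 facet normal 0.781 0.337 -0.526
  outer loop
   vertex 4.4 2.8 2.3
   vertex 3.7 1.3 0.3
   vertex 4.1 4.9 3.2
  endloop
 endfacet
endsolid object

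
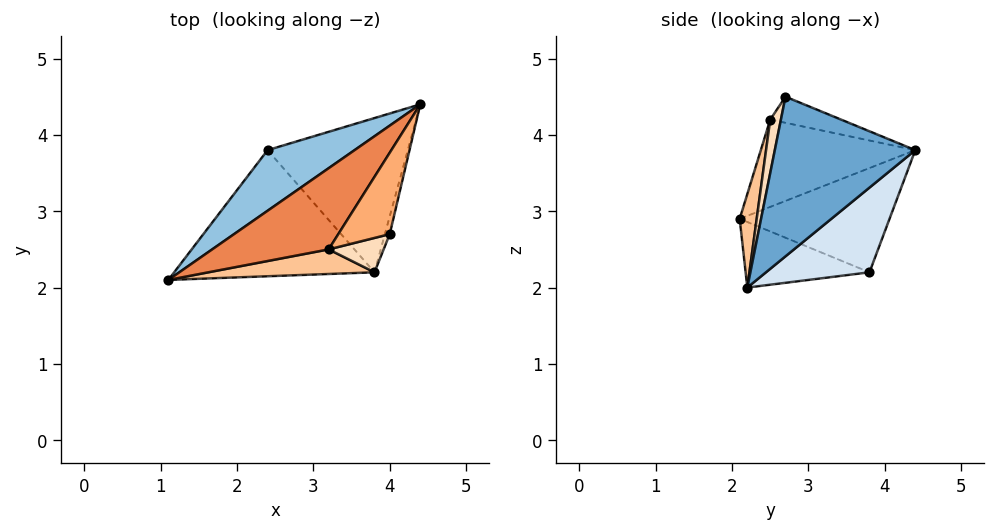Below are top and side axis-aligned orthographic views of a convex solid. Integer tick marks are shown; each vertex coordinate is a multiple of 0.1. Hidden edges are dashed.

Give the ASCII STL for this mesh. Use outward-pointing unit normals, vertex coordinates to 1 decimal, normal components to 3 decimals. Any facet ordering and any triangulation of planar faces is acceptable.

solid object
 facet normal 0.970 -0.240 -0.030
  outer loop
   vertex 4.0 2.7 4.5
   vertex 3.8 2.2 2.0
   vertex 4.4 4.4 3.8
  endloop
 endfacet
 facet normal -0.585 0.648 0.488
  outer loop
   vertex 2.4 3.8 2.2
   vertex 1.1 2.1 2.9
   vertex 4.4 4.4 3.8
  endloop
 endfacet
 facet normal -0.308 -0.152 -0.939
  outer loop
   vertex 2.4 3.8 2.2
   vertex 3.8 2.2 2.0
   vertex 1.1 2.1 2.9
  endloop
 endfacet
 facet normal 0.451 0.488 -0.747
  outer loop
   vertex 2.4 3.8 2.2
   vertex 4.4 4.4 3.8
   vertex 3.8 2.2 2.0
  endloop
 endfacet
 facet normal -0.526 0.480 0.702
  outer loop
   vertex 3.2 2.5 4.2
   vertex 4.4 4.4 3.8
   vertex 1.1 2.1 2.9
  endloop
 endfacet
 facet normal -0.409 0.428 0.806
  outer loop
   vertex 3.2 2.5 4.2
   vertex 4.0 2.7 4.5
   vertex 4.4 4.4 3.8
  endloop
 endfacet
 facet normal 0.089 -0.983 0.158
  outer loop
   vertex 3.2 2.5 4.2
   vertex 1.1 2.1 2.9
   vertex 3.8 2.2 2.0
  endloop
 endfacet
 facet normal 0.175 -0.968 0.180
  outer loop
   vertex 3.2 2.5 4.2
   vertex 3.8 2.2 2.0
   vertex 4.0 2.7 4.5
  endloop
 endfacet
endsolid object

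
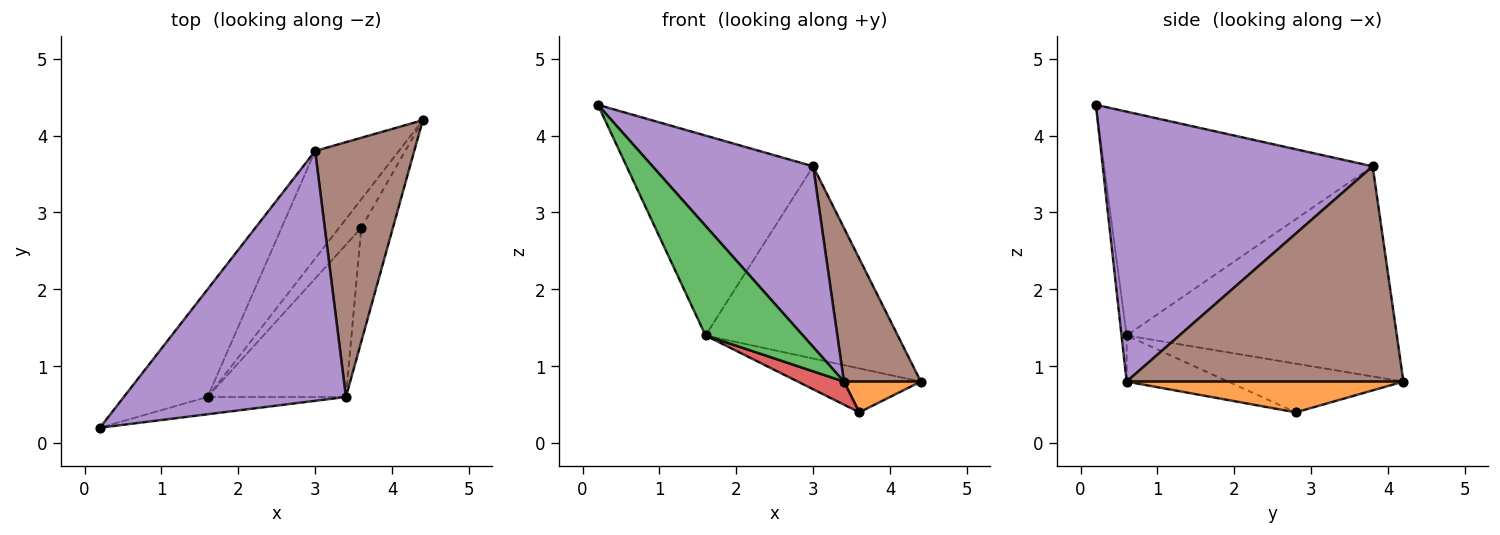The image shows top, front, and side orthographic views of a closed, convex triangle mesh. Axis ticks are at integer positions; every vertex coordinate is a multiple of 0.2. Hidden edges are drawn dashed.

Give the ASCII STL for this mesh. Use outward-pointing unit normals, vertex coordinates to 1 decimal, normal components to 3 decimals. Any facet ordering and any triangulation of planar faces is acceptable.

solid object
 facet normal -0.767 0.538 -0.350
  outer loop
   vertex 1.6 0.6 1.4
   vertex 4.4 4.2 0.8
   vertex 3.6 2.8 0.4
  endloop
 endfacet
 facet normal 0.685 -0.190 -0.704
  outer loop
   vertex 3.4 0.6 0.8
   vertex 3.6 2.8 0.4
   vertex 4.4 4.2 0.8
  endloop
 endfacet
 facet normal -0.052 -0.986 -0.156
  outer loop
   vertex 3.4 0.6 0.8
   vertex 0.2 0.2 4.4
   vertex 1.6 0.6 1.4
  endloop
 endfacet
 facet normal -0.313 -0.142 -0.939
  outer loop
   vertex 3.4 0.6 0.8
   vertex 1.6 0.6 1.4
   vertex 3.6 2.8 0.4
  endloop
 endfacet
 facet normal 0.702 -0.417 0.577
  outer loop
   vertex 3.0 3.8 3.6
   vertex 0.2 0.2 4.4
   vertex 3.4 0.6 0.8
  endloop
 endfacet
 facet normal 0.881 -0.245 0.405
  outer loop
   vertex 3.0 3.8 3.6
   vertex 3.4 0.6 0.8
   vertex 4.4 4.2 0.8
  endloop
 endfacet
 facet normal -0.785 0.545 -0.294
  outer loop
   vertex 3.0 3.8 3.6
   vertex 1.6 0.6 1.4
   vertex 0.2 0.2 4.4
  endloop
 endfacet
 facet normal -0.775 0.551 -0.309
  outer loop
   vertex 3.0 3.8 3.6
   vertex 4.4 4.2 0.8
   vertex 1.6 0.6 1.4
  endloop
 endfacet
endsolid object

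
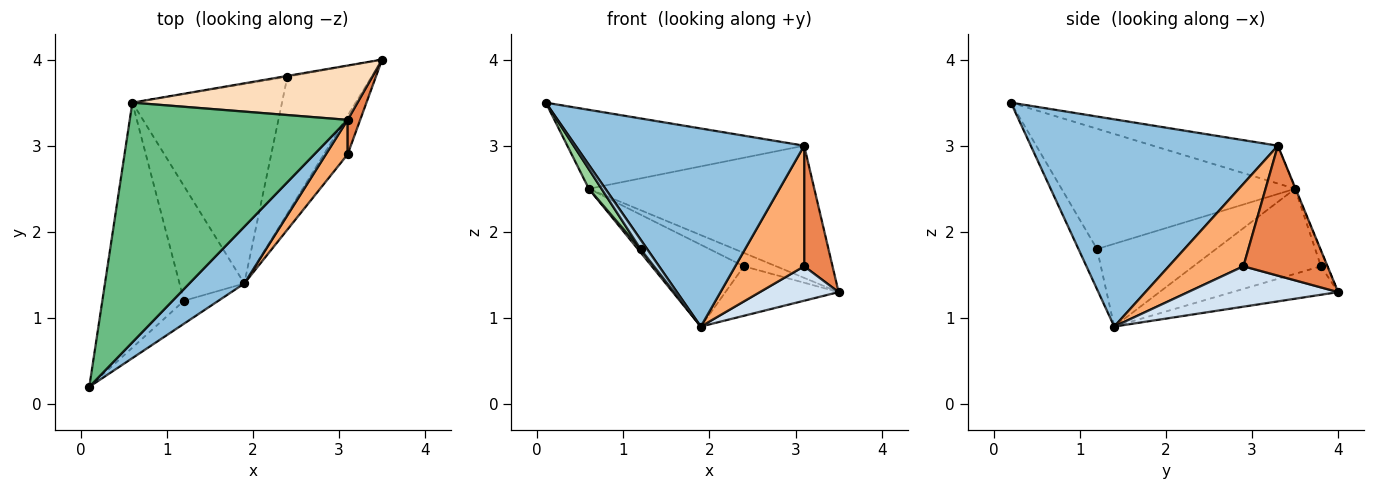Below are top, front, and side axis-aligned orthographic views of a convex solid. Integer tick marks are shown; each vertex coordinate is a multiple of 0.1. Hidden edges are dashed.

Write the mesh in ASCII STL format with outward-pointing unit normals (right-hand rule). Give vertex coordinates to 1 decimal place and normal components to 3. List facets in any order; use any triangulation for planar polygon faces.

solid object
 facet normal -0.303 0.325 -0.896
  outer loop
   vertex 2.4 3.8 1.6
   vertex 3.5 4.0 1.3
   vertex 1.9 1.4 0.9
  endloop
 endfacet
 facet normal 0.721 -0.666 0.191
  outer loop
   vertex 3.1 3.3 3.0
   vertex 0.1 0.2 3.5
   vertex 1.9 1.4 0.9
  endloop
 endfacet
 facet normal -0.733 -0.262 -0.628
  outer loop
   vertex 1.2 1.2 1.8
   vertex 1.9 1.4 0.9
   vertex 0.1 0.2 3.5
  endloop
 endfacet
 facet normal 0.785 -0.412 -0.463
  outer loop
   vertex 3.1 2.9 1.6
   vertex 1.9 1.4 0.9
   vertex 3.5 4.0 1.3
  endloop
 endfacet
 facet normal 0.944 -0.318 0.091
  outer loop
   vertex 3.1 2.9 1.6
   vertex 3.5 4.0 1.3
   vertex 3.1 3.3 3.0
  endloop
 endfacet
 facet normal 0.721 -0.666 0.190
  outer loop
   vertex 3.1 2.9 1.6
   vertex 3.1 3.3 3.0
   vertex 1.9 1.4 0.9
  endloop
 endfacet
 facet normal -0.196 0.978 -0.065
  outer loop
   vertex 0.6 3.5 2.5
   vertex 3.5 4.0 1.3
   vertex 2.4 3.8 1.6
  endloop
 endfacet
 facet normal -0.002 0.925 0.380
  outer loop
   vertex 0.6 3.5 2.5
   vertex 3.1 3.3 3.0
   vertex 3.5 4.0 1.3
  endloop
 endfacet
 facet normal -0.163 0.309 0.937
  outer loop
   vertex 0.6 3.5 2.5
   vertex 0.1 0.2 3.5
   vertex 3.1 3.3 3.0
  endloop
 endfacet
 facet normal -0.826 -0.045 -0.561
  outer loop
   vertex 0.6 3.5 2.5
   vertex 1.2 1.2 1.8
   vertex 0.1 0.2 3.5
  endloop
 endfacet
 facet normal -0.465 0.336 -0.819
  outer loop
   vertex 0.6 3.5 2.5
   vertex 2.4 3.8 1.6
   vertex 1.9 1.4 0.9
  endloop
 endfacet
 facet normal -0.787 -0.018 -0.616
  outer loop
   vertex 0.6 3.5 2.5
   vertex 1.9 1.4 0.9
   vertex 1.2 1.2 1.8
  endloop
 endfacet
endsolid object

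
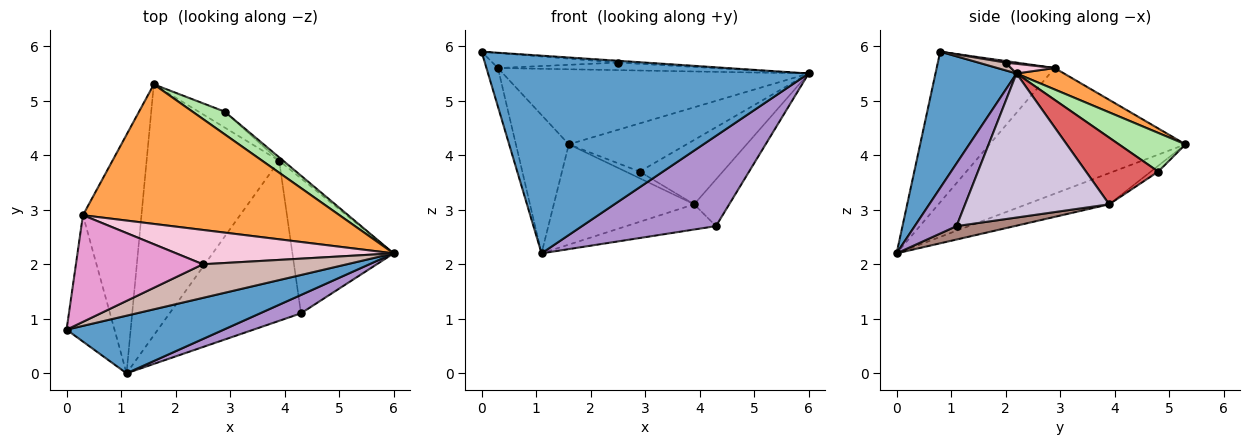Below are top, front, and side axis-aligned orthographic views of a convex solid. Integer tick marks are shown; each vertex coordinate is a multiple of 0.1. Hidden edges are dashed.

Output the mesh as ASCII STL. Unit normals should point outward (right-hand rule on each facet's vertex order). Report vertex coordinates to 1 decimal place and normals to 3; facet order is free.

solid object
 facet normal 0.236 -0.933 0.272
  outer loop
   vertex 1.1 0.0 2.2
   vertex 6.0 2.2 5.5
   vertex 0.0 0.8 5.9
  endloop
 endfacet
 facet normal -0.213 0.362 -0.907
  outer loop
   vertex 3.9 3.9 3.1
   vertex 1.1 0.0 2.2
   vertex 1.6 5.3 4.2
  endloop
 endfacet
 facet normal 0.073 0.473 0.878
  outer loop
   vertex 0.3 2.9 5.6
   vertex 6.0 2.2 5.5
   vertex 1.6 5.3 4.2
  endloop
 endfacet
 facet normal -0.949 0.092 -0.302
  outer loop
   vertex 0.3 2.9 5.6
   vertex 1.1 0.0 2.2
   vertex 0.0 0.8 5.9
  endloop
 endfacet
 facet normal -0.881 0.238 -0.410
  outer loop
   vertex 0.3 2.9 5.6
   vertex 1.6 5.3 4.2
   vertex 1.1 0.0 2.2
  endloop
 endfacet
 facet normal 0.456 0.806 0.379
  outer loop
   vertex 2.9 4.8 3.7
   vertex 1.6 5.3 4.2
   vertex 6.0 2.2 5.5
  endloop
 endfacet
 facet normal 0.655 0.754 -0.039
  outer loop
   vertex 2.9 4.8 3.7
   vertex 6.0 2.2 5.5
   vertex 3.9 3.9 3.1
  endloop
 endfacet
 facet normal -0.202 0.378 -0.904
  outer loop
   vertex 2.9 4.8 3.7
   vertex 3.9 3.9 3.1
   vertex 1.6 5.3 4.2
  endloop
 endfacet
 facet normal 0.292 -0.937 0.191
  outer loop
   vertex 4.3 1.1 2.7
   vertex 6.0 2.2 5.5
   vertex 1.1 0.0 2.2
  endloop
 endfacet
 facet normal 0.802 0.195 -0.564
  outer loop
   vertex 4.3 1.1 2.7
   vertex 3.9 3.9 3.1
   vertex 6.0 2.2 5.5
  endloop
 endfacet
 facet normal 0.100 0.155 -0.983
  outer loop
   vertex 4.3 1.1 2.7
   vertex 1.1 0.0 2.2
   vertex 3.9 3.9 3.1
  endloop
 endfacet
 facet normal 0.054 0.054 0.997
  outer loop
   vertex 2.5 2.0 5.7
   vertex 0.0 0.8 5.9
   vertex 6.0 2.2 5.5
  endloop
 endfacet
 facet normal 0.012 0.140 0.990
  outer loop
   vertex 2.5 2.0 5.7
   vertex 0.3 2.9 5.6
   vertex 0.0 0.8 5.9
  endloop
 endfacet
 facet normal 0.043 0.215 0.976
  outer loop
   vertex 2.5 2.0 5.7
   vertex 6.0 2.2 5.5
   vertex 0.3 2.9 5.6
  endloop
 endfacet
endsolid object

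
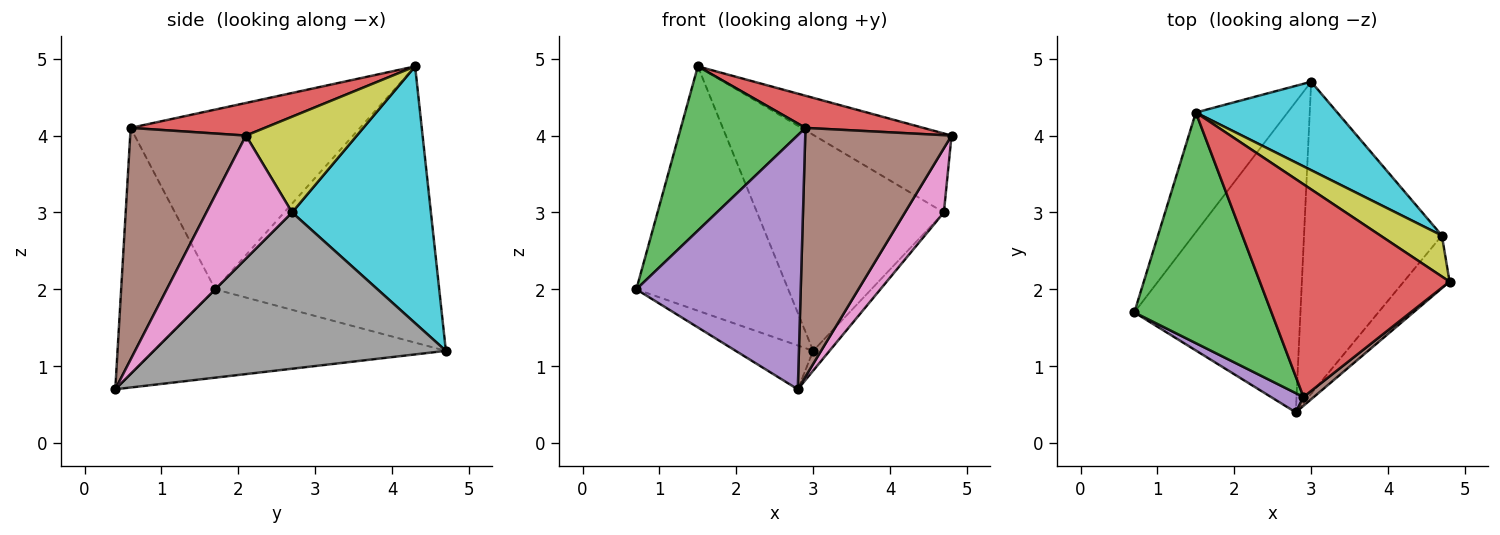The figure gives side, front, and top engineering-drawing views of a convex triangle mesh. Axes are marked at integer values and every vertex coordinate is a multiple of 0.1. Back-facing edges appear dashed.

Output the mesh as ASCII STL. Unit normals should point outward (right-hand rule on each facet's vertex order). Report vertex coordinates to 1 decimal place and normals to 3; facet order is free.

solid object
 facet normal -0.798 0.541 -0.265
  outer loop
   vertex 1.5 4.3 4.9
   vertex 3.0 4.7 1.2
   vertex 0.7 1.7 2.0
  endloop
 endfacet
 facet normal -0.466 0.124 -0.876
  outer loop
   vertex 2.8 0.4 0.7
   vertex 0.7 1.7 2.0
   vertex 3.0 4.7 1.2
  endloop
 endfacet
 facet normal -0.730 -0.397 0.557
  outer loop
   vertex 2.9 0.6 4.1
   vertex 1.5 4.3 4.9
   vertex 0.7 1.7 2.0
  endloop
 endfacet
 facet normal 0.168 -0.147 0.975
  outer loop
   vertex 2.9 0.6 4.1
   vertex 4.8 2.1 4.0
   vertex 1.5 4.3 4.9
  endloop
 endfacet
 facet normal -0.496 -0.866 0.066
  outer loop
   vertex 2.9 0.6 4.1
   vertex 0.7 1.7 2.0
   vertex 2.8 0.4 0.7
  endloop
 endfacet
 facet normal 0.620 -0.784 0.028
  outer loop
   vertex 2.9 0.6 4.1
   vertex 2.8 0.4 0.7
   vertex 4.8 2.1 4.0
  endloop
 endfacet
 facet normal 0.862 -0.391 -0.321
  outer loop
   vertex 4.7 2.7 3.0
   vertex 4.8 2.1 4.0
   vertex 2.8 0.4 0.7
  endloop
 endfacet
 facet normal 0.749 0.042 -0.661
  outer loop
   vertex 4.7 2.7 3.0
   vertex 2.8 0.4 0.7
   vertex 3.0 4.7 1.2
  endloop
 endfacet
 facet normal 0.583 0.721 0.374
  outer loop
   vertex 4.7 2.7 3.0
   vertex 1.5 4.3 4.9
   vertex 4.8 2.1 4.0
  endloop
 endfacet
 facet normal 0.567 0.763 0.312
  outer loop
   vertex 4.7 2.7 3.0
   vertex 3.0 4.7 1.2
   vertex 1.5 4.3 4.9
  endloop
 endfacet
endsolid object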